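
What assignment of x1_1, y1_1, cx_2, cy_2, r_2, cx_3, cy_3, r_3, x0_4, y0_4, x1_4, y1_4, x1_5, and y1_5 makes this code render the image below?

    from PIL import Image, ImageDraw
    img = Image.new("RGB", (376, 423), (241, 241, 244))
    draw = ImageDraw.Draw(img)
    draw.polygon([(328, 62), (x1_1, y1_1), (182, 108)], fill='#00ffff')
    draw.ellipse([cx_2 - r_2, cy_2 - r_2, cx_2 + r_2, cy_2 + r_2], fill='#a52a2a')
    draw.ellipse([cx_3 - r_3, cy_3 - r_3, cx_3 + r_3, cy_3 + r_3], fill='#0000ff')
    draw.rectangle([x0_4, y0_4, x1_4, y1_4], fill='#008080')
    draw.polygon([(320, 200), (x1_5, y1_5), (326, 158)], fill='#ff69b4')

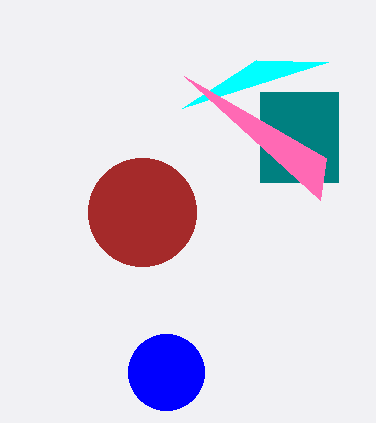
x1_1 = 256, y1_1 = 60, cx_2 = 142, cy_2 = 212, r_2 = 54, cx_3 = 166, cy_3 = 372, r_3 = 38, x0_4 = 260, y0_4 = 92, x1_4 = 338, y1_4 = 182, x1_5 = 184, y1_5 = 76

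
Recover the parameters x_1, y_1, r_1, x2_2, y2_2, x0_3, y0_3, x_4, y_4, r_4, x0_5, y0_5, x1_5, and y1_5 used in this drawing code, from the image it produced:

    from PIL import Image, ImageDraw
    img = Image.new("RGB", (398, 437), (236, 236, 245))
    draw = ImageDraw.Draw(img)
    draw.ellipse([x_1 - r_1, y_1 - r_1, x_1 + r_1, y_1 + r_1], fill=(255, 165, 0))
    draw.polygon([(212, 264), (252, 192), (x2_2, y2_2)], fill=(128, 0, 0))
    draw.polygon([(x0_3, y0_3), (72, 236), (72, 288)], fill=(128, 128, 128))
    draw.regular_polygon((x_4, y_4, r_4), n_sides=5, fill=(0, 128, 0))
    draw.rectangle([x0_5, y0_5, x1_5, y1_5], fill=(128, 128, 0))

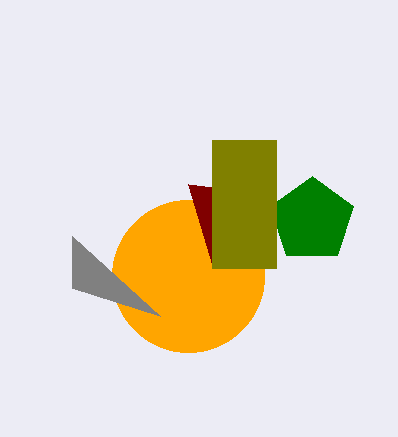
x_1 = 188
y_1 = 276
r_1 = 76
x2_2 = 188
y2_2 = 184
x0_3 = 160
y0_3 = 316
x_4 = 312
y_4 = 220
r_4 = 44
x0_5 = 212
y0_5 = 140
x1_5 = 276
y1_5 = 268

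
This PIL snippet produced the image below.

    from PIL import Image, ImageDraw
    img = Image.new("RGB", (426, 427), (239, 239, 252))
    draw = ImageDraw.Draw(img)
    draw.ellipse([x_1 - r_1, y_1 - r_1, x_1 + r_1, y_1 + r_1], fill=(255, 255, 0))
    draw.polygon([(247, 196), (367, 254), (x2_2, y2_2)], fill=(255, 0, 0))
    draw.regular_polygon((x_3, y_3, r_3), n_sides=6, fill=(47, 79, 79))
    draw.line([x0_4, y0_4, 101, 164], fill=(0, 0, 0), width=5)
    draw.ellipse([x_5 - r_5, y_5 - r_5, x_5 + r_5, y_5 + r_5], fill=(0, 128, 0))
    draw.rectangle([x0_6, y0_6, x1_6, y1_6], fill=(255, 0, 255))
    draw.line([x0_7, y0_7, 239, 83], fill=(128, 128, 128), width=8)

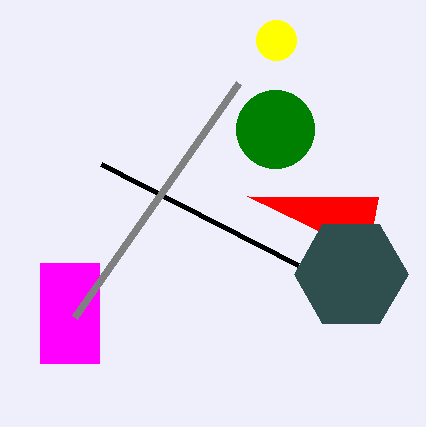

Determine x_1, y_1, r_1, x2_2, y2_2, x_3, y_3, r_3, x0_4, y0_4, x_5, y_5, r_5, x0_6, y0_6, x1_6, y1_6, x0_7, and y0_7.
x_1 = 276; y_1 = 40; r_1 = 20; x2_2 = 378; y2_2 = 197; x_3 = 351; y_3 = 274; r_3 = 57; x0_4 = 298; y0_4 = 265; x_5 = 275; y_5 = 129; r_5 = 39; x0_6 = 40; y0_6 = 263; x1_6 = 99; y1_6 = 363; x0_7 = 75; y0_7 = 317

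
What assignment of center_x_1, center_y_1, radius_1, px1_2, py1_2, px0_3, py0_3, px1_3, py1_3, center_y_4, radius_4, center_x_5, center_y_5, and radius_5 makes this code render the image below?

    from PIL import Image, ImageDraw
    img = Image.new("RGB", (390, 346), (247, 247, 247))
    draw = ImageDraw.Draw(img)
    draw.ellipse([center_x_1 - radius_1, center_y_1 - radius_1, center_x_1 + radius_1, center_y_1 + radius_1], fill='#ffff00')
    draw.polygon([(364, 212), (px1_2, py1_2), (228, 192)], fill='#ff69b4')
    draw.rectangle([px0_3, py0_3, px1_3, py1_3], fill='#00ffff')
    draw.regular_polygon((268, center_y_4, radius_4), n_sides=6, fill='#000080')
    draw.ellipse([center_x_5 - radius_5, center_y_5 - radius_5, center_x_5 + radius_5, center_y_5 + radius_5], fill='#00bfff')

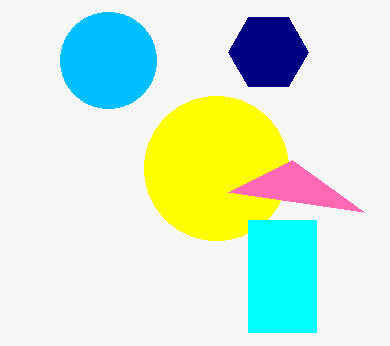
center_x_1 = 216, center_y_1 = 168, radius_1 = 72, px1_2 = 292, py1_2 = 160, px0_3 = 248, py0_3 = 220, px1_3 = 316, py1_3 = 332, center_y_4 = 52, radius_4 = 40, center_x_5 = 108, center_y_5 = 60, radius_5 = 48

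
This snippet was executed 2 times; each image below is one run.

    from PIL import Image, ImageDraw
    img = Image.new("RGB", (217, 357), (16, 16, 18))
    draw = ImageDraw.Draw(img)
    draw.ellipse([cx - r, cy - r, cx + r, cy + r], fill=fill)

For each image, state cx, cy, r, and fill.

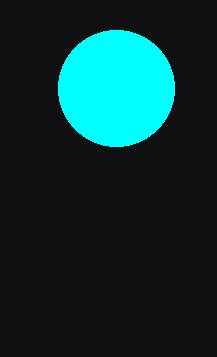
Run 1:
cx = 116, cy = 88, r = 58, fill = 'cyan'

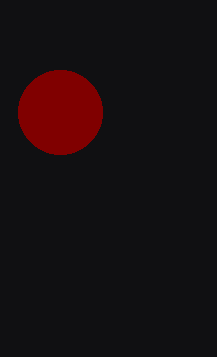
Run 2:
cx = 60
cy = 112
r = 42
fill = 'maroon'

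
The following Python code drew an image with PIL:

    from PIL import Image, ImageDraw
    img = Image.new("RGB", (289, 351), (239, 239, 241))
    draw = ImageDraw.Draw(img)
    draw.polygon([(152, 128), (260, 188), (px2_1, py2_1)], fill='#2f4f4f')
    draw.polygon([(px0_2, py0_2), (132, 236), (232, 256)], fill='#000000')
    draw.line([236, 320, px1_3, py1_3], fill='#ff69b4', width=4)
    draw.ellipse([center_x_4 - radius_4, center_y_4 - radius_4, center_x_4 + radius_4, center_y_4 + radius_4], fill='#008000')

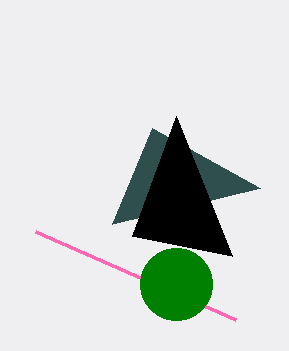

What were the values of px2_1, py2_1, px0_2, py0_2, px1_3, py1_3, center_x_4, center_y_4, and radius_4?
px2_1 = 112
py2_1 = 224
px0_2 = 176
py0_2 = 116
px1_3 = 36
py1_3 = 232
center_x_4 = 176
center_y_4 = 284
radius_4 = 36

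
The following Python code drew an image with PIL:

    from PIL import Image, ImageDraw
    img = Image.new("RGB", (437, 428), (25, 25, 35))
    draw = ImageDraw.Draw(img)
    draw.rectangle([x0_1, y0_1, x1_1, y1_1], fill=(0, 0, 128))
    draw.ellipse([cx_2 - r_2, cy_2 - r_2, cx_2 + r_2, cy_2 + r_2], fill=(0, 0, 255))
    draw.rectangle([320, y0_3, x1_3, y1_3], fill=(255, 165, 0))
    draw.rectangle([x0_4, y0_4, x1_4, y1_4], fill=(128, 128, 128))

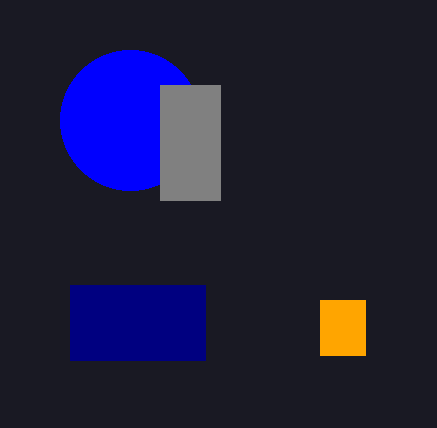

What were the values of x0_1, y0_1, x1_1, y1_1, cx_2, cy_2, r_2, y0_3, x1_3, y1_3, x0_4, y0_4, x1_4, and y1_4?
x0_1 = 70
y0_1 = 285
x1_1 = 205
y1_1 = 360
cx_2 = 130
cy_2 = 120
r_2 = 70
y0_3 = 300
x1_3 = 365
y1_3 = 355
x0_4 = 160
y0_4 = 85
x1_4 = 220
y1_4 = 200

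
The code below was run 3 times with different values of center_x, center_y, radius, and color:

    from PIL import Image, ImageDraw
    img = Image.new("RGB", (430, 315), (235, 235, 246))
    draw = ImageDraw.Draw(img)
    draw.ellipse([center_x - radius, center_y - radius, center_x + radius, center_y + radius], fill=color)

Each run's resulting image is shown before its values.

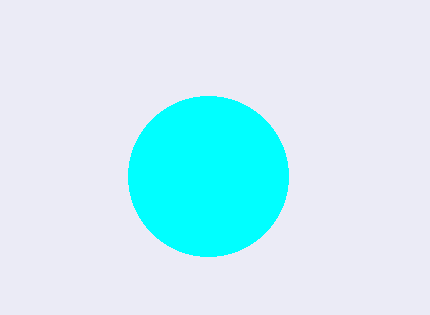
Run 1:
center_x = 208
center_y = 176
radius = 80
color = 'cyan'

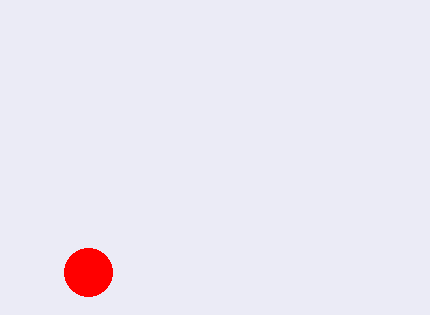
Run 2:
center_x = 88, center_y = 272, radius = 24, color = 'red'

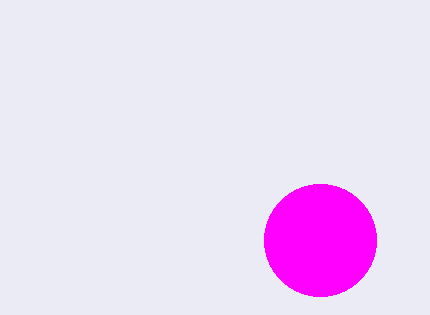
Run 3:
center_x = 320, center_y = 240, radius = 56, color = 'magenta'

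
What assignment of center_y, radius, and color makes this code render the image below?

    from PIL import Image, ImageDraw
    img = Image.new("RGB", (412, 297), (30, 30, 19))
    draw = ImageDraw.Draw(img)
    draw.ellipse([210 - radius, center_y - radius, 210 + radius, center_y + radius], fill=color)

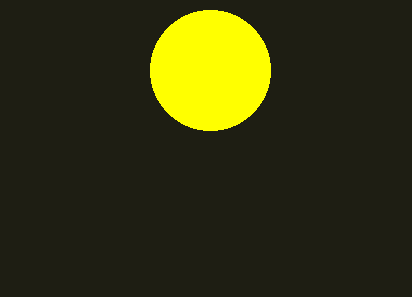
center_y = 70; radius = 60; color = 'yellow'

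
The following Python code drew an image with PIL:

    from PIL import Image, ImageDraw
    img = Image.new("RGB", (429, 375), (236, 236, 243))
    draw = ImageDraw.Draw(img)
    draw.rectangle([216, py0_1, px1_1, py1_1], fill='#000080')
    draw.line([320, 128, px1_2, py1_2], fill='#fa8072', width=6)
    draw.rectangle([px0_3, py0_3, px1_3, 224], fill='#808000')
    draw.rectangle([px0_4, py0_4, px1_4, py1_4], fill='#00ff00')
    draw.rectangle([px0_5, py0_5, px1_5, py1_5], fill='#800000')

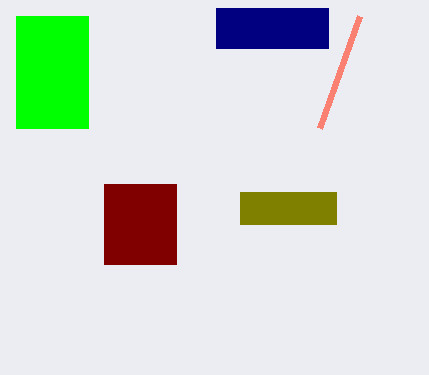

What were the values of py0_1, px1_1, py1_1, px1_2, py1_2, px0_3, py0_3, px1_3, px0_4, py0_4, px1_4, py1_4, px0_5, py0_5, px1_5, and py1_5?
py0_1 = 8; px1_1 = 328; py1_1 = 48; px1_2 = 360; py1_2 = 16; px0_3 = 240; py0_3 = 192; px1_3 = 336; px0_4 = 16; py0_4 = 16; px1_4 = 88; py1_4 = 128; px0_5 = 104; py0_5 = 184; px1_5 = 176; py1_5 = 264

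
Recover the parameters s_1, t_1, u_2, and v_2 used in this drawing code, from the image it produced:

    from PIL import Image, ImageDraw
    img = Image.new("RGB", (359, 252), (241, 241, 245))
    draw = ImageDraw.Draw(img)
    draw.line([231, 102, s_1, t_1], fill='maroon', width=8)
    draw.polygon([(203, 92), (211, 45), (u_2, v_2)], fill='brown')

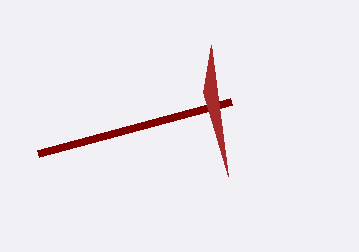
s_1 = 38, t_1 = 154, u_2 = 228, v_2 = 176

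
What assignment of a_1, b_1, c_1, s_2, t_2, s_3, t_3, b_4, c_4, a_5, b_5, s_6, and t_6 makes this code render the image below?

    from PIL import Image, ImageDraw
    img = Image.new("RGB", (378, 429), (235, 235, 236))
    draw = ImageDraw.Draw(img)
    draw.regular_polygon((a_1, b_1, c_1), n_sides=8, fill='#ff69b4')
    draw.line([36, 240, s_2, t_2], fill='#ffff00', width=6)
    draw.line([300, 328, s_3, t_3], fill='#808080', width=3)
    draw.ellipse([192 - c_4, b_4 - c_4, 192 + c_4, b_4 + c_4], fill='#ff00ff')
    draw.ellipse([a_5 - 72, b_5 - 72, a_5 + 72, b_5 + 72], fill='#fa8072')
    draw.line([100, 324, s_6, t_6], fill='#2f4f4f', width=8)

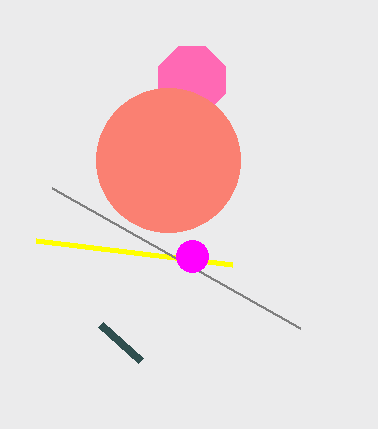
a_1 = 192, b_1 = 80, c_1 = 36, s_2 = 232, t_2 = 264, s_3 = 52, t_3 = 188, b_4 = 256, c_4 = 16, a_5 = 168, b_5 = 160, s_6 = 140, t_6 = 360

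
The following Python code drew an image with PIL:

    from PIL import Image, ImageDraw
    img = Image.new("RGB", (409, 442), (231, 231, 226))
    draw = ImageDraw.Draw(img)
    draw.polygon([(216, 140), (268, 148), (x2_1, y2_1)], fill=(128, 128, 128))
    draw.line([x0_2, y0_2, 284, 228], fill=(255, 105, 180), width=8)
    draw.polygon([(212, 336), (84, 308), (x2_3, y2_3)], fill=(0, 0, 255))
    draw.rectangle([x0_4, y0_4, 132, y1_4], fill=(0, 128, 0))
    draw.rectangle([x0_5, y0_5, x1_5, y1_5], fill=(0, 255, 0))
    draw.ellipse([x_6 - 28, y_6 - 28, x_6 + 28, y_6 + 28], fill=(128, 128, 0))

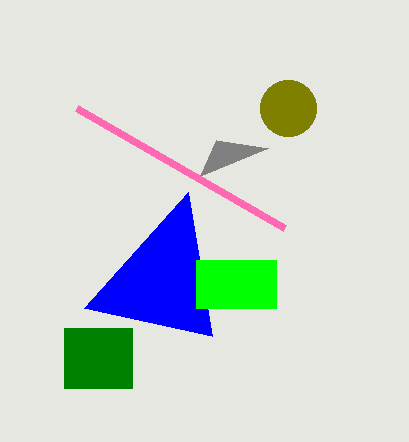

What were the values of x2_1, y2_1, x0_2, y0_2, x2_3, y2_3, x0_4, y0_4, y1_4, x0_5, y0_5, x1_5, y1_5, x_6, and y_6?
x2_1 = 200, y2_1 = 176, x0_2 = 76, y0_2 = 108, x2_3 = 188, y2_3 = 192, x0_4 = 64, y0_4 = 328, y1_4 = 388, x0_5 = 196, y0_5 = 260, x1_5 = 276, y1_5 = 308, x_6 = 288, y_6 = 108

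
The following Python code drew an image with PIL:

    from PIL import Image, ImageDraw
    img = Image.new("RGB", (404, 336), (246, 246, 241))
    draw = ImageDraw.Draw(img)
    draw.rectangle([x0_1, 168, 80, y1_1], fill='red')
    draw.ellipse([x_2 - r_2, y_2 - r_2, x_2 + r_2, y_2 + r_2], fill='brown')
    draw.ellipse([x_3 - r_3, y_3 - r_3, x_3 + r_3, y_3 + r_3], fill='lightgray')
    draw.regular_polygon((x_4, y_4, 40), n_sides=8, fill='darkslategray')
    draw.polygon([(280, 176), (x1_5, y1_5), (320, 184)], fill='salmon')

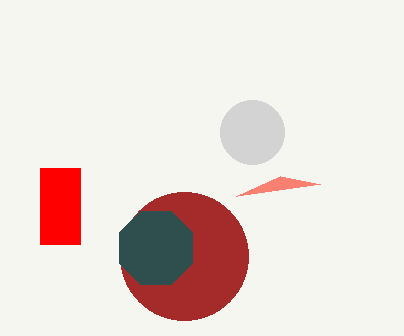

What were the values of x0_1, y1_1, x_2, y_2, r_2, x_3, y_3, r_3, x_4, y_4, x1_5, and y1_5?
x0_1 = 40
y1_1 = 244
x_2 = 184
y_2 = 256
r_2 = 64
x_3 = 252
y_3 = 132
r_3 = 32
x_4 = 156
y_4 = 248
x1_5 = 236
y1_5 = 196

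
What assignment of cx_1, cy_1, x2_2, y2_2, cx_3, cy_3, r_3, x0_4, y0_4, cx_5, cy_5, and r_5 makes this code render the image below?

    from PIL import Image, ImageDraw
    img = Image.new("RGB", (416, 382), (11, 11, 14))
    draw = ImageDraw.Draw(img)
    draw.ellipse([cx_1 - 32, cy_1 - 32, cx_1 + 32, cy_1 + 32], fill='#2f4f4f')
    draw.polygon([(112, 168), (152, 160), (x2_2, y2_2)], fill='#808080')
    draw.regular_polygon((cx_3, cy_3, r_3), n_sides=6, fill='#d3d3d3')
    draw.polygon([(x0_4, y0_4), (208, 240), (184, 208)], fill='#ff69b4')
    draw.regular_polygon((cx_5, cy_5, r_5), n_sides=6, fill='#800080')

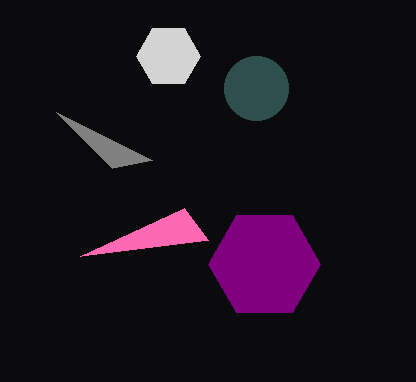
cx_1 = 256
cy_1 = 88
x2_2 = 56
y2_2 = 112
cx_3 = 168
cy_3 = 56
r_3 = 32
x0_4 = 80
y0_4 = 256
cx_5 = 264
cy_5 = 264
r_5 = 56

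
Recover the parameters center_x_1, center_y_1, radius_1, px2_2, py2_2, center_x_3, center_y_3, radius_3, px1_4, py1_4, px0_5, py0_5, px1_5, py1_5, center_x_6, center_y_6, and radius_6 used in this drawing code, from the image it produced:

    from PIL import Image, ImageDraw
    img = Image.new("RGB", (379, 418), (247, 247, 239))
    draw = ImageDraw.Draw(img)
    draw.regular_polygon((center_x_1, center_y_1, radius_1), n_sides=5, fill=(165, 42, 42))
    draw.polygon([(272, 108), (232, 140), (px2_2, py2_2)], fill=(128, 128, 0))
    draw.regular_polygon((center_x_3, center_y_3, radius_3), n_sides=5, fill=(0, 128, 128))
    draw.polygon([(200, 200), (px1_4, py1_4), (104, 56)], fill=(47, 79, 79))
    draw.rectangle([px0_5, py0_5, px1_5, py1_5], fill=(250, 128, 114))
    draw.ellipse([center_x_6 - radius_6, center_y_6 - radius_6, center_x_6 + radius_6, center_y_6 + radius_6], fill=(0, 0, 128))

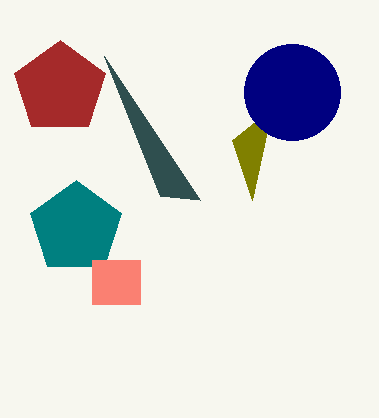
center_x_1 = 60, center_y_1 = 88, radius_1 = 48, px2_2 = 252, py2_2 = 200, center_x_3 = 76, center_y_3 = 228, radius_3 = 48, px1_4 = 160, py1_4 = 196, px0_5 = 92, py0_5 = 260, px1_5 = 140, py1_5 = 304, center_x_6 = 292, center_y_6 = 92, radius_6 = 48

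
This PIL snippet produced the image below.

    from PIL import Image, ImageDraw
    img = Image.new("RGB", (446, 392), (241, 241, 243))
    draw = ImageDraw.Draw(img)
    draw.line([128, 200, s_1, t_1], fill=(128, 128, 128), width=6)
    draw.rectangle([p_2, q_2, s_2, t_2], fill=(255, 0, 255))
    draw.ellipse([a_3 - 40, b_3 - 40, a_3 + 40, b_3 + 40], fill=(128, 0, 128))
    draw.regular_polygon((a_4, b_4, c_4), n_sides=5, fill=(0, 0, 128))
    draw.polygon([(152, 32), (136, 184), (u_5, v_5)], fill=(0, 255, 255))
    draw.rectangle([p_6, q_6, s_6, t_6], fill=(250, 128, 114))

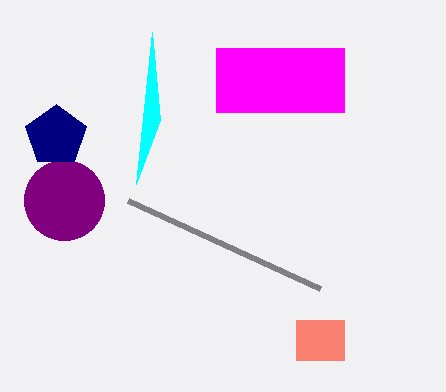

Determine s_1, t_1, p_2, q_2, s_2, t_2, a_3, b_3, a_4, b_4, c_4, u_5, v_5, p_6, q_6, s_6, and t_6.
s_1 = 320; t_1 = 288; p_2 = 216; q_2 = 48; s_2 = 344; t_2 = 112; a_3 = 64; b_3 = 200; a_4 = 56; b_4 = 136; c_4 = 32; u_5 = 160; v_5 = 120; p_6 = 296; q_6 = 320; s_6 = 344; t_6 = 360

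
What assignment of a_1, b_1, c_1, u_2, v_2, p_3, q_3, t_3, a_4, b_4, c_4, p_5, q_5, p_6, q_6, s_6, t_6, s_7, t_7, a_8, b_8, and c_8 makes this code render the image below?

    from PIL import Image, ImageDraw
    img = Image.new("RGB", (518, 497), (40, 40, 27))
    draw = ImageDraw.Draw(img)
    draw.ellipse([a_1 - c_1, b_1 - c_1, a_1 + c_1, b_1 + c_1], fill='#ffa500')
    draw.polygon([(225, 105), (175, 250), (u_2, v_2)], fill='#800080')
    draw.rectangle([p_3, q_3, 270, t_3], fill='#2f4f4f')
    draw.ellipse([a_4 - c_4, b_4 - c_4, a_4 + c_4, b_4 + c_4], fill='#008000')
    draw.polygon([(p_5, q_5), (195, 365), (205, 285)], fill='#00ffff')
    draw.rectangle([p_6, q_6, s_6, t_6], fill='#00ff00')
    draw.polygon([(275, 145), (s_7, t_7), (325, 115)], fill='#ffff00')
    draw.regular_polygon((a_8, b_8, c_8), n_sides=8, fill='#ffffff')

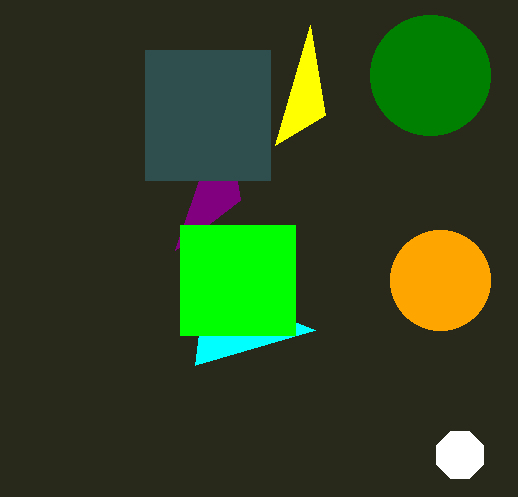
a_1 = 440
b_1 = 280
c_1 = 50
u_2 = 240
v_2 = 200
p_3 = 145
q_3 = 50
t_3 = 180
a_4 = 430
b_4 = 75
c_4 = 60
p_5 = 315
q_5 = 330
p_6 = 180
q_6 = 225
s_6 = 295
t_6 = 335
s_7 = 310
t_7 = 25
a_8 = 460
b_8 = 455
c_8 = 25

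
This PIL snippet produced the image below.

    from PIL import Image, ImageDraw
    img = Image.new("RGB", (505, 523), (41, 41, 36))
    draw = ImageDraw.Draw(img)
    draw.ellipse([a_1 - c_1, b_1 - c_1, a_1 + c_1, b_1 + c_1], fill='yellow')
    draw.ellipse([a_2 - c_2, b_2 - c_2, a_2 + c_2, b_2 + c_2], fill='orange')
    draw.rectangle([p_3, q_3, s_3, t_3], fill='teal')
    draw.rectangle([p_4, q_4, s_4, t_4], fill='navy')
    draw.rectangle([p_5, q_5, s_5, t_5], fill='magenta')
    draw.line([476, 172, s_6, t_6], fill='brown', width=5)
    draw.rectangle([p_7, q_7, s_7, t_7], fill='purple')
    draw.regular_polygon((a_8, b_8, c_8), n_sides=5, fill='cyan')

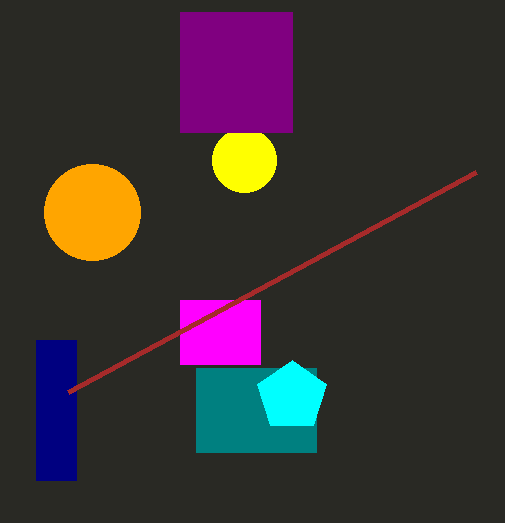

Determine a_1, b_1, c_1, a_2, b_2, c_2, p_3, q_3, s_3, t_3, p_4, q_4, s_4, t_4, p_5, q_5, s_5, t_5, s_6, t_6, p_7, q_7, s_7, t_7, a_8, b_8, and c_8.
a_1 = 244, b_1 = 160, c_1 = 32, a_2 = 92, b_2 = 212, c_2 = 48, p_3 = 196, q_3 = 368, s_3 = 316, t_3 = 452, p_4 = 36, q_4 = 340, s_4 = 76, t_4 = 480, p_5 = 180, q_5 = 300, s_5 = 260, t_5 = 364, s_6 = 68, t_6 = 392, p_7 = 180, q_7 = 12, s_7 = 292, t_7 = 132, a_8 = 292, b_8 = 396, c_8 = 36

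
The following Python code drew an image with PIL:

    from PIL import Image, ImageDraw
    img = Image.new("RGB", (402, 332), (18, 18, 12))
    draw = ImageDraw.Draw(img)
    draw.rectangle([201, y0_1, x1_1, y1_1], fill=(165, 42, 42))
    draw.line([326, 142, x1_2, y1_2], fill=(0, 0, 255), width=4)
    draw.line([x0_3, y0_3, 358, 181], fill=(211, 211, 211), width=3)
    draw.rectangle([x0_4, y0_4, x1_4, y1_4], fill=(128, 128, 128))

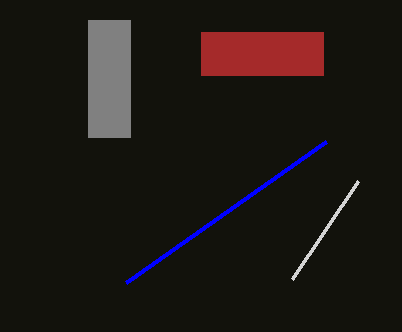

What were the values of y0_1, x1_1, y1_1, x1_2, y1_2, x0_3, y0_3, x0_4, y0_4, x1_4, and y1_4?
y0_1 = 32
x1_1 = 323
y1_1 = 75
x1_2 = 126
y1_2 = 283
x0_3 = 292
y0_3 = 279
x0_4 = 88
y0_4 = 20
x1_4 = 130
y1_4 = 137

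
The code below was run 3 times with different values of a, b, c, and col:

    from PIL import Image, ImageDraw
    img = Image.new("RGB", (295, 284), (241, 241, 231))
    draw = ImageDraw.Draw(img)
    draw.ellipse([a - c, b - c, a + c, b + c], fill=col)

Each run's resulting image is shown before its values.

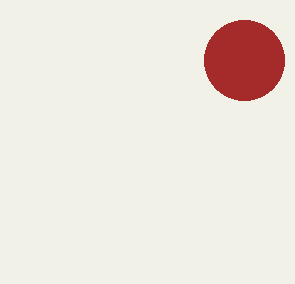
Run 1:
a = 244
b = 60
c = 40
col = 'brown'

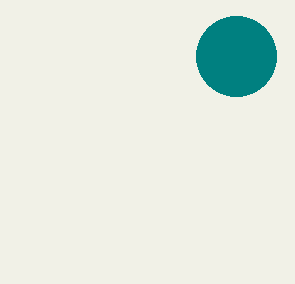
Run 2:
a = 236, b = 56, c = 40, col = 'teal'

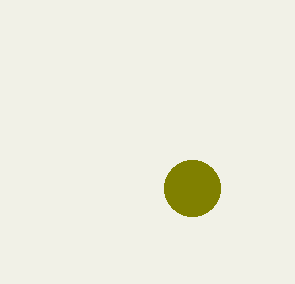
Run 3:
a = 192, b = 188, c = 28, col = 'olive'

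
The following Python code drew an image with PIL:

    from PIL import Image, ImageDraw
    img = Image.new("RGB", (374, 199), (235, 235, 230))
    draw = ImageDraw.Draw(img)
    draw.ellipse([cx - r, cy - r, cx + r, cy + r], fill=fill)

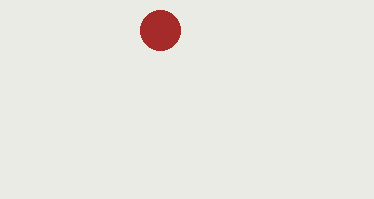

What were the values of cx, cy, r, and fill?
cx = 160
cy = 30
r = 20
fill = 'brown'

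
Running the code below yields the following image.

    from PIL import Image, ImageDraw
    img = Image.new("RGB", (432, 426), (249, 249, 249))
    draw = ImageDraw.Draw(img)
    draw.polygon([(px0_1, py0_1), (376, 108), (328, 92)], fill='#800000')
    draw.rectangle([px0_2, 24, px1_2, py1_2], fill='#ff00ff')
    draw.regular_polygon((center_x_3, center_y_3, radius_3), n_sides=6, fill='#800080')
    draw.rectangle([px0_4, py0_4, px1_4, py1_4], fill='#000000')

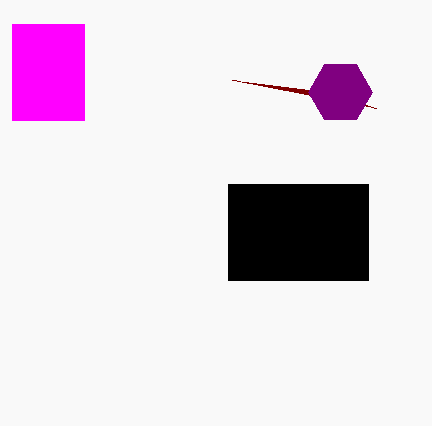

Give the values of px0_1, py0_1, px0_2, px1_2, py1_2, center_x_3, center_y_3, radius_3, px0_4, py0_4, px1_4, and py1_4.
px0_1 = 232; py0_1 = 80; px0_2 = 12; px1_2 = 84; py1_2 = 120; center_x_3 = 340; center_y_3 = 92; radius_3 = 32; px0_4 = 228; py0_4 = 184; px1_4 = 368; py1_4 = 280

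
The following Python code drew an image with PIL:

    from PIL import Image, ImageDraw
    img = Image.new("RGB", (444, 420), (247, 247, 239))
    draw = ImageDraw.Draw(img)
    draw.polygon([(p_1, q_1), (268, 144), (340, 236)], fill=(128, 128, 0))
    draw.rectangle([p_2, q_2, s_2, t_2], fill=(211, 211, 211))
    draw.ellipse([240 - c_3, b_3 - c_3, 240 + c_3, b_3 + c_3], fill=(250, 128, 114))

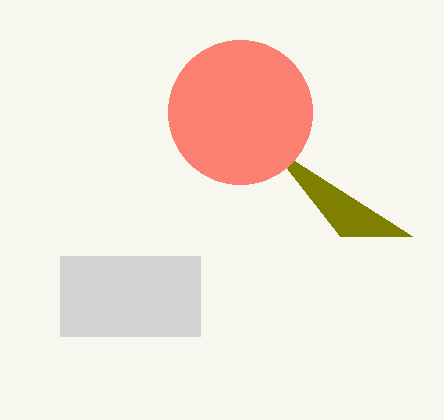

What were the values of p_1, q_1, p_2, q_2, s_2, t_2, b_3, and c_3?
p_1 = 412; q_1 = 236; p_2 = 60; q_2 = 256; s_2 = 200; t_2 = 336; b_3 = 112; c_3 = 72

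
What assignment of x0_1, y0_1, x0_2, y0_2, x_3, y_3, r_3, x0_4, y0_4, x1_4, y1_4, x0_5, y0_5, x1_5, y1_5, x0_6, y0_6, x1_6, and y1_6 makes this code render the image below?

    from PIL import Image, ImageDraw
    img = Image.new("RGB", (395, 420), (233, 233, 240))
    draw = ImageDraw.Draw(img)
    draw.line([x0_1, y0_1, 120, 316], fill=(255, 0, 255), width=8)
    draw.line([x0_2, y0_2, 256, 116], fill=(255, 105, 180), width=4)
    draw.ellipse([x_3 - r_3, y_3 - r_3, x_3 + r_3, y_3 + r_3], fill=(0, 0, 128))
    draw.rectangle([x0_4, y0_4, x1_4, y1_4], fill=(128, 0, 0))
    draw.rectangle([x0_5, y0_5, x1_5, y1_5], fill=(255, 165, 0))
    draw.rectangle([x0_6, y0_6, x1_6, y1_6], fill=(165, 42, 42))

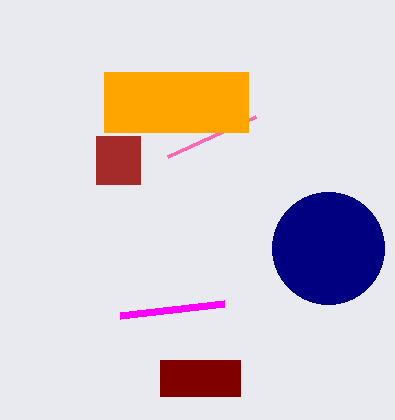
x0_1 = 224, y0_1 = 304, x0_2 = 168, y0_2 = 156, x_3 = 328, y_3 = 248, r_3 = 56, x0_4 = 160, y0_4 = 360, x1_4 = 240, y1_4 = 396, x0_5 = 104, y0_5 = 72, x1_5 = 248, y1_5 = 132, x0_6 = 96, y0_6 = 136, x1_6 = 140, y1_6 = 184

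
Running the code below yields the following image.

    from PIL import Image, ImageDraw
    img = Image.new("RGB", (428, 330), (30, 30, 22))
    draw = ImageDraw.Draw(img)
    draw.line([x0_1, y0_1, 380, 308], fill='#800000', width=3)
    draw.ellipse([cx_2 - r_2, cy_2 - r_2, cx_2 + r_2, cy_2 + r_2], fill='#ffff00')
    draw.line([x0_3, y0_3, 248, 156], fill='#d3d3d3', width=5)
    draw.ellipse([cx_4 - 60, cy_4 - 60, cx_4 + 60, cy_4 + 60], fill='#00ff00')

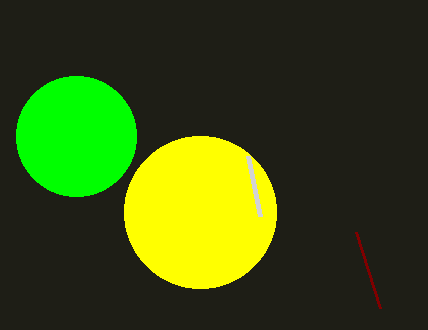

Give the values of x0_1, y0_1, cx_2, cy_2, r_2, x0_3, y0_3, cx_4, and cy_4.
x0_1 = 356
y0_1 = 232
cx_2 = 200
cy_2 = 212
r_2 = 76
x0_3 = 260
y0_3 = 216
cx_4 = 76
cy_4 = 136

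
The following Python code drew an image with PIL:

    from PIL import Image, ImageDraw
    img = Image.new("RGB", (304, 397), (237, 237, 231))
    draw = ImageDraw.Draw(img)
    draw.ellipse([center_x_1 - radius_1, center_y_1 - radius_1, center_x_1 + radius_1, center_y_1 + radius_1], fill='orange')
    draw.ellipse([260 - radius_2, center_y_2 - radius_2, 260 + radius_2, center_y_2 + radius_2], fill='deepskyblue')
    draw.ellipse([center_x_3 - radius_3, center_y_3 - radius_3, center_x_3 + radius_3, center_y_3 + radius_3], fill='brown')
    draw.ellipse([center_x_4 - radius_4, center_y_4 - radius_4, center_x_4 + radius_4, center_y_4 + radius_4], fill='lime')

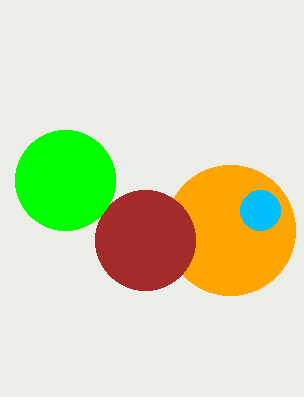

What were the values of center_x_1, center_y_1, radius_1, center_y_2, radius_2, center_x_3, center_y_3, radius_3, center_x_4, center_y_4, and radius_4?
center_x_1 = 230
center_y_1 = 230
radius_1 = 65
center_y_2 = 210
radius_2 = 20
center_x_3 = 145
center_y_3 = 240
radius_3 = 50
center_x_4 = 65
center_y_4 = 180
radius_4 = 50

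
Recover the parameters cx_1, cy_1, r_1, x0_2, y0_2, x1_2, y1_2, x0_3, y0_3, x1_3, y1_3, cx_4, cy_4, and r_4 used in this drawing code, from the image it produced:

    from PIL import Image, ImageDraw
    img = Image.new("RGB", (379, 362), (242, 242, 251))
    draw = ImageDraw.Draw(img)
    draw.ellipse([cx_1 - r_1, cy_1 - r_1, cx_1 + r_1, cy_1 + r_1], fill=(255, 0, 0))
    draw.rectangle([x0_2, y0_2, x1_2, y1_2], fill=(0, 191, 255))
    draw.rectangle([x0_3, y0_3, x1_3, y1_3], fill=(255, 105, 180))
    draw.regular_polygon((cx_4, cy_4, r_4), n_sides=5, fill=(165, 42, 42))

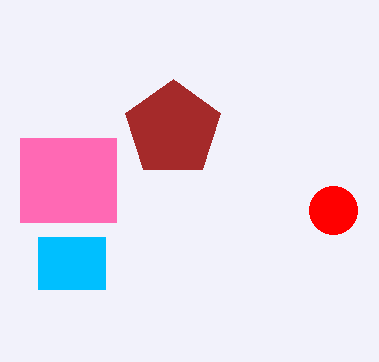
cx_1 = 333; cy_1 = 210; r_1 = 24; x0_2 = 38; y0_2 = 237; x1_2 = 105; y1_2 = 289; x0_3 = 20; y0_3 = 138; x1_3 = 116; y1_3 = 222; cx_4 = 173; cy_4 = 129; r_4 = 50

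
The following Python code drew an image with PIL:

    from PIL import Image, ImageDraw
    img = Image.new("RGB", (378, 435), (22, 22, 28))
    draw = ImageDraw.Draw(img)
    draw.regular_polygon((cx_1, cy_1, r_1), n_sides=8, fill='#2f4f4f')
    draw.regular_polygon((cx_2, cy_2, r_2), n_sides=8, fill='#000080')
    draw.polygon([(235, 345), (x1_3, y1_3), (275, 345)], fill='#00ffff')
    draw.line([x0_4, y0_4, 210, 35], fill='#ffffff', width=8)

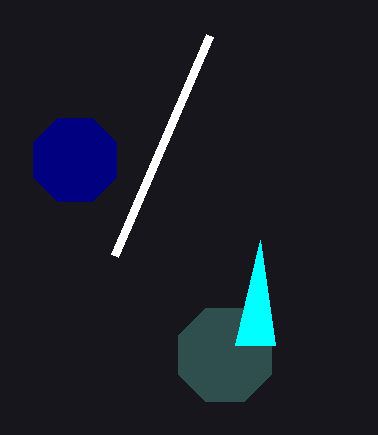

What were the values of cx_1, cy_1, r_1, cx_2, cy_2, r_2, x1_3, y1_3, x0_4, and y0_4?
cx_1 = 225; cy_1 = 355; r_1 = 50; cx_2 = 75; cy_2 = 160; r_2 = 45; x1_3 = 260; y1_3 = 240; x0_4 = 115; y0_4 = 255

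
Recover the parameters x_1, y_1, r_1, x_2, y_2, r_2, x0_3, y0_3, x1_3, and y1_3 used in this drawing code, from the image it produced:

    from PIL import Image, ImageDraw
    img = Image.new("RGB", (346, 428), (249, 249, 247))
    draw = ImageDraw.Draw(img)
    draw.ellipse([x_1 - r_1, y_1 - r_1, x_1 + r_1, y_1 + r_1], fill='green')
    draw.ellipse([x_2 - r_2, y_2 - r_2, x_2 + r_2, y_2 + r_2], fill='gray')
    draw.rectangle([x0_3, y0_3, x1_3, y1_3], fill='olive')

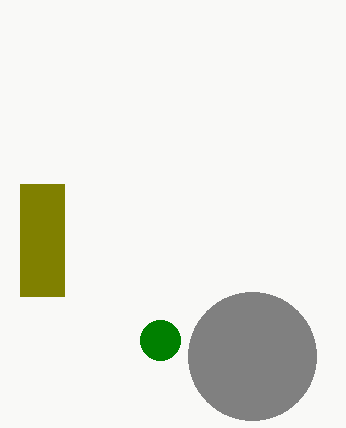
x_1 = 160; y_1 = 340; r_1 = 20; x_2 = 252; y_2 = 356; r_2 = 64; x0_3 = 20; y0_3 = 184; x1_3 = 64; y1_3 = 296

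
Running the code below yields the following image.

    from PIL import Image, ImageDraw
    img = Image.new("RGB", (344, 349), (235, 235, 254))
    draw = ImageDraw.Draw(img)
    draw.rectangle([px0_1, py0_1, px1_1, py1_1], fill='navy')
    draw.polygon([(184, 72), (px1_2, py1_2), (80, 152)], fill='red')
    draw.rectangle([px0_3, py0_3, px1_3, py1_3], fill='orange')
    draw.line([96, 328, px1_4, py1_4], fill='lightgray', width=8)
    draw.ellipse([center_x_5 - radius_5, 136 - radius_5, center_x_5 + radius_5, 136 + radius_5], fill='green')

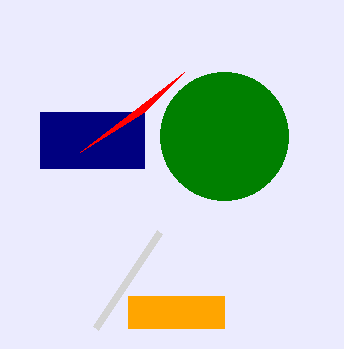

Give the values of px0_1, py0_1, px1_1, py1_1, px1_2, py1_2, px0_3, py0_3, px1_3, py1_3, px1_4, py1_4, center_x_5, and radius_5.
px0_1 = 40; py0_1 = 112; px1_1 = 144; py1_1 = 168; px1_2 = 144; py1_2 = 112; px0_3 = 128; py0_3 = 296; px1_3 = 224; py1_3 = 328; px1_4 = 160; py1_4 = 232; center_x_5 = 224; radius_5 = 64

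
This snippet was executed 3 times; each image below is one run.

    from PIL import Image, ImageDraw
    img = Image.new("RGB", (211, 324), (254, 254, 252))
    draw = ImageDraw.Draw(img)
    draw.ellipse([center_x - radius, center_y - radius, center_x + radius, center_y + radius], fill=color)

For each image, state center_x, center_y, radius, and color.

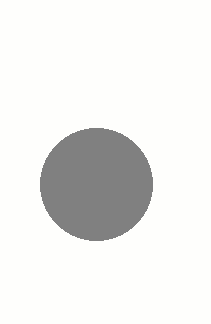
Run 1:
center_x = 96
center_y = 184
radius = 56
color = 'gray'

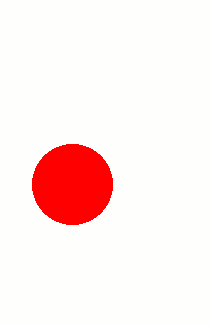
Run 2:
center_x = 72
center_y = 184
radius = 40
color = 'red'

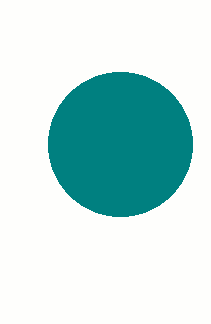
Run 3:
center_x = 120; center_y = 144; radius = 72; color = 'teal'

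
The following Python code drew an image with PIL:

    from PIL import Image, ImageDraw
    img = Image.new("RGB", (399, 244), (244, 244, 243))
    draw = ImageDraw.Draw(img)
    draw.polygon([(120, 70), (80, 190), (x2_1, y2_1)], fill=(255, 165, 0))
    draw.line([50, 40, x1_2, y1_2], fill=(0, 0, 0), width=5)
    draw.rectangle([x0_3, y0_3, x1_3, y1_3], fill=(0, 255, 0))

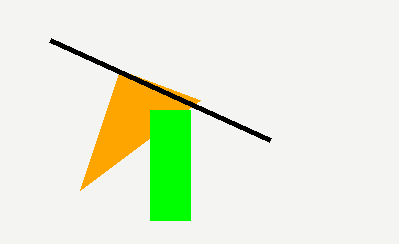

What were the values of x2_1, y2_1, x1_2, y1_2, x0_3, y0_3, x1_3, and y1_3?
x2_1 = 200
y2_1 = 100
x1_2 = 270
y1_2 = 140
x0_3 = 150
y0_3 = 110
x1_3 = 190
y1_3 = 220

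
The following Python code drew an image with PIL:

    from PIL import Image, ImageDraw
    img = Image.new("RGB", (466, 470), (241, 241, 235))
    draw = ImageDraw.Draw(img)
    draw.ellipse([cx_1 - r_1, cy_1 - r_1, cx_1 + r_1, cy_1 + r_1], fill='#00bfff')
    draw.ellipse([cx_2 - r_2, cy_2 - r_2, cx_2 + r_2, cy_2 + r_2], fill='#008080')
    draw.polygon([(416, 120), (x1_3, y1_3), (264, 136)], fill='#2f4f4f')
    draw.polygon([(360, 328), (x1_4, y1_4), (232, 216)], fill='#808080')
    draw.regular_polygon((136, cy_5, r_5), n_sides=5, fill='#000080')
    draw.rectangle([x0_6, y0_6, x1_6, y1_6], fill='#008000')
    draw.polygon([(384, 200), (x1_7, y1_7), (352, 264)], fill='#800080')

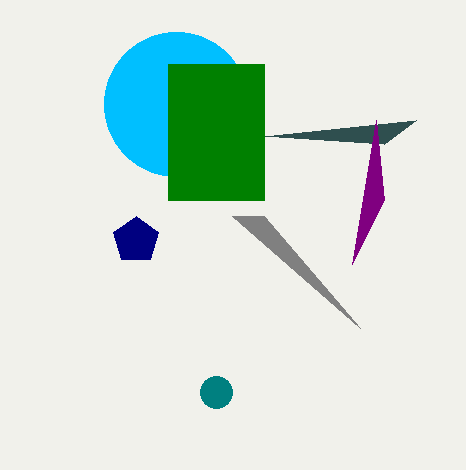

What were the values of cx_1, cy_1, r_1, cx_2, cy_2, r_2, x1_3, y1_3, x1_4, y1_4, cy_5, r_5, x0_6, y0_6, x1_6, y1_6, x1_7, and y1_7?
cx_1 = 176, cy_1 = 104, r_1 = 72, cx_2 = 216, cy_2 = 392, r_2 = 16, x1_3 = 384, y1_3 = 144, x1_4 = 264, y1_4 = 216, cy_5 = 240, r_5 = 24, x0_6 = 168, y0_6 = 64, x1_6 = 264, y1_6 = 200, x1_7 = 376, y1_7 = 120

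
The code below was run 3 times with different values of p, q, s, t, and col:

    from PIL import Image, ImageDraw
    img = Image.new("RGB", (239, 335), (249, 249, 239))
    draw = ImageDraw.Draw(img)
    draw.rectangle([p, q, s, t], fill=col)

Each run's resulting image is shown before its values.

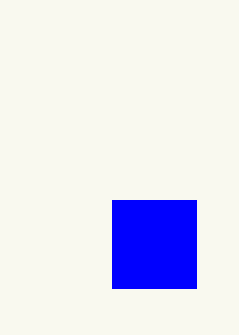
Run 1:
p = 112
q = 200
s = 196
t = 288
col = 'blue'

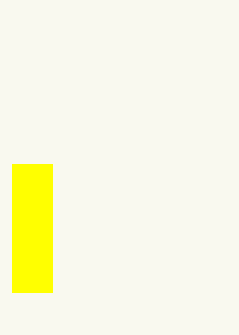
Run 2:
p = 12
q = 164
s = 52
t = 292
col = 'yellow'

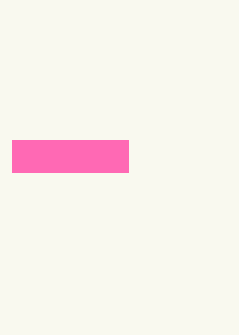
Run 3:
p = 12, q = 140, s = 128, t = 172, col = 'hotpink'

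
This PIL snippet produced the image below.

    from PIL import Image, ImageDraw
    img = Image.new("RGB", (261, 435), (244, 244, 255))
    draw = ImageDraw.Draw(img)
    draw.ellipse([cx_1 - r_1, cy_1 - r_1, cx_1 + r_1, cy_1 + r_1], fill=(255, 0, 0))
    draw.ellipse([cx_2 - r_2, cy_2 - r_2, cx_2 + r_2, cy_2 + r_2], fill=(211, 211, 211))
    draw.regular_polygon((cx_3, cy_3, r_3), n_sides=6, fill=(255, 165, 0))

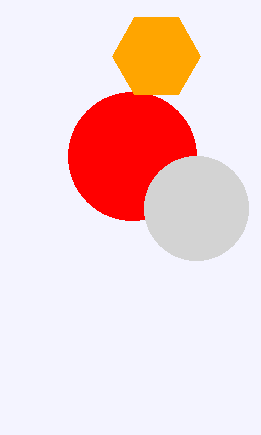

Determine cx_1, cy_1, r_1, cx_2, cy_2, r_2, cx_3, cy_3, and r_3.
cx_1 = 132
cy_1 = 156
r_1 = 64
cx_2 = 196
cy_2 = 208
r_2 = 52
cx_3 = 156
cy_3 = 56
r_3 = 44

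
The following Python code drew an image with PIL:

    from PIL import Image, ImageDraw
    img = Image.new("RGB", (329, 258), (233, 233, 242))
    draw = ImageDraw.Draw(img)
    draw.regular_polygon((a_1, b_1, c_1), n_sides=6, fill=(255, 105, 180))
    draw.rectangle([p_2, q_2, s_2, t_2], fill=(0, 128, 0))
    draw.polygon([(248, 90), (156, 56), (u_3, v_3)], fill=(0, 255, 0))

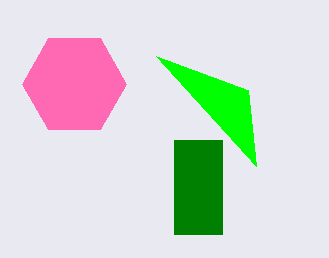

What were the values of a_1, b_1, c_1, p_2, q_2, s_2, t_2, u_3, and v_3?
a_1 = 74; b_1 = 84; c_1 = 52; p_2 = 174; q_2 = 140; s_2 = 222; t_2 = 234; u_3 = 256; v_3 = 166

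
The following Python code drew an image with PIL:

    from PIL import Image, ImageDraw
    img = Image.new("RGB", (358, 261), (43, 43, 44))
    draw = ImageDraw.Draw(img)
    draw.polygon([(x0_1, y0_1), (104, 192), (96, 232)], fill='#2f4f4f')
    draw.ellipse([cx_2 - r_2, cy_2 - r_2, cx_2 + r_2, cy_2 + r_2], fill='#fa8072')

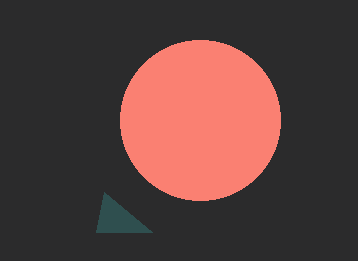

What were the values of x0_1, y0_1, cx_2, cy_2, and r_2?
x0_1 = 152
y0_1 = 232
cx_2 = 200
cy_2 = 120
r_2 = 80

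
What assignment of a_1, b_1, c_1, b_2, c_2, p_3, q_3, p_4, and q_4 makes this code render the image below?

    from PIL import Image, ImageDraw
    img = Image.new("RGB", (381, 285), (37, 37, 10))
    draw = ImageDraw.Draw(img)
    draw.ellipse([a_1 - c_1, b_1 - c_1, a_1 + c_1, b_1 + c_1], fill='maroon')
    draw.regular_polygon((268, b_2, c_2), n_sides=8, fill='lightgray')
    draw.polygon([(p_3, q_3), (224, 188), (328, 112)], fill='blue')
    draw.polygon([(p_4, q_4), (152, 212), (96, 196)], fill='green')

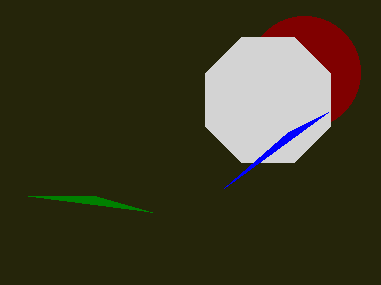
a_1 = 304
b_1 = 72
c_1 = 56
b_2 = 100
c_2 = 68
p_3 = 288
q_3 = 132
p_4 = 28
q_4 = 196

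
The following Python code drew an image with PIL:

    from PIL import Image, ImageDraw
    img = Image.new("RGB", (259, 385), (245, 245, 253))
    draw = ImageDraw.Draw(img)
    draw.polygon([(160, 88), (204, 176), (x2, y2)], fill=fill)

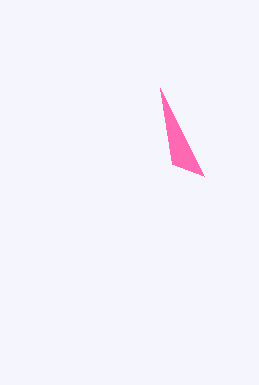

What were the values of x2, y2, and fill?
x2 = 172
y2 = 164
fill = 'hotpink'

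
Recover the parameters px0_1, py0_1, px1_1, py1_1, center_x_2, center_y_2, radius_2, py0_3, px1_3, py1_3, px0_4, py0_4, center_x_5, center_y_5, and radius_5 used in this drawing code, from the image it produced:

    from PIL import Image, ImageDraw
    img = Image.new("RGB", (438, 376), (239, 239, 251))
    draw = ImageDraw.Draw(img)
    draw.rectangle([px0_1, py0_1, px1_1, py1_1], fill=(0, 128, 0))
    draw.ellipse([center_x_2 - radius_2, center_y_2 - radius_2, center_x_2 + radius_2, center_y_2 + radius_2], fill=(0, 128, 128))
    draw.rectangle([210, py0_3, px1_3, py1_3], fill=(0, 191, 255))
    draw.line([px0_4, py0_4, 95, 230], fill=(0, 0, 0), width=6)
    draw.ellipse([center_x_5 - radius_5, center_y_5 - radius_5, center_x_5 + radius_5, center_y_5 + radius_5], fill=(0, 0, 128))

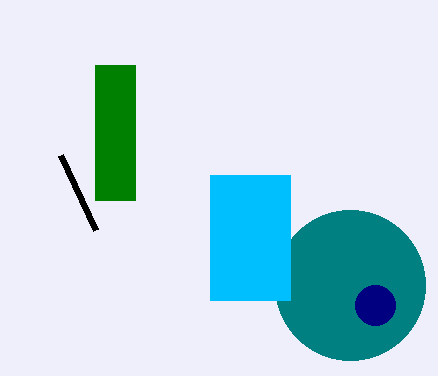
px0_1 = 95, py0_1 = 65, px1_1 = 135, py1_1 = 200, center_x_2 = 350, center_y_2 = 285, radius_2 = 75, py0_3 = 175, px1_3 = 290, py1_3 = 300, px0_4 = 60, py0_4 = 155, center_x_5 = 375, center_y_5 = 305, radius_5 = 20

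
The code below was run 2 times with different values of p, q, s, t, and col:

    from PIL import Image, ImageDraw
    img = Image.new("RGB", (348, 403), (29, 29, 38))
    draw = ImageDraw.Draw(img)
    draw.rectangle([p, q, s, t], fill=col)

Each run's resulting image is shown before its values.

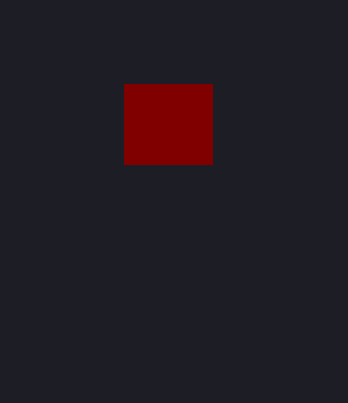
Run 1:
p = 124; q = 84; s = 212; t = 164; col = 'maroon'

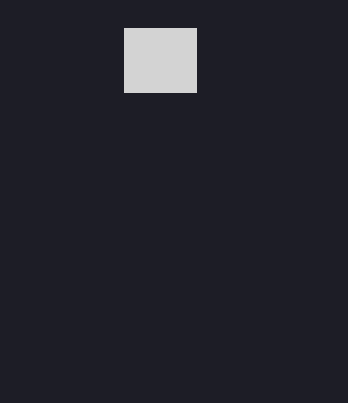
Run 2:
p = 124; q = 28; s = 196; t = 92; col = 'lightgray'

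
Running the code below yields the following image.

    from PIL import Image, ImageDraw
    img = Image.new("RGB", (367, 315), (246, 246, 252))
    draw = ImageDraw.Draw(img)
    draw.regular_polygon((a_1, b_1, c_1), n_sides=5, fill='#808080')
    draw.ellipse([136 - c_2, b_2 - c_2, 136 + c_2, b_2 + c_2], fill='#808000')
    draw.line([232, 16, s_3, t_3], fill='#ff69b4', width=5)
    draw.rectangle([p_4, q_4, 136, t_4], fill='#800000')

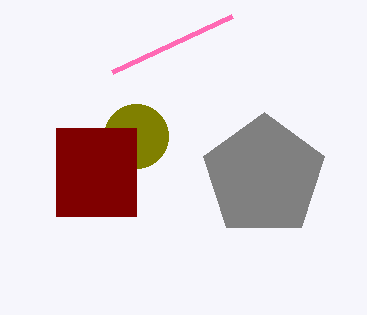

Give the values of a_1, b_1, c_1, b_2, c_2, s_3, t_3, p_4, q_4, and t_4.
a_1 = 264; b_1 = 176; c_1 = 64; b_2 = 136; c_2 = 32; s_3 = 112; t_3 = 72; p_4 = 56; q_4 = 128; t_4 = 216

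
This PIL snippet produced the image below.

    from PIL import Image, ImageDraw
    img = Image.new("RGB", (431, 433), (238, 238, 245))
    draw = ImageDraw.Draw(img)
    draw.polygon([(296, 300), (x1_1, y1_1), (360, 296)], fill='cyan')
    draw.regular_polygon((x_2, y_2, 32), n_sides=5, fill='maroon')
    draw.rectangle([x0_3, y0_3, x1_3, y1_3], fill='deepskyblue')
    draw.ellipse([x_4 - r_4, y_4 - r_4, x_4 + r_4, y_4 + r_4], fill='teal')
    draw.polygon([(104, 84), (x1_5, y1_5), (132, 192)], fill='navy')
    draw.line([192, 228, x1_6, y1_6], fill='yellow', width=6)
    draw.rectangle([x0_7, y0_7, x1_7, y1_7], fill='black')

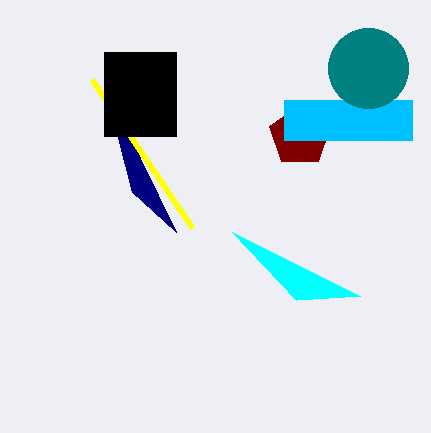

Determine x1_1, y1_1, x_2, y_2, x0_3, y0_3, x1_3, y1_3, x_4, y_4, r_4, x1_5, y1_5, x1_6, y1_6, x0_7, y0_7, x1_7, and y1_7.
x1_1 = 232; y1_1 = 232; x_2 = 300; y_2 = 136; x0_3 = 284; y0_3 = 100; x1_3 = 412; y1_3 = 140; x_4 = 368; y_4 = 68; r_4 = 40; x1_5 = 176; y1_5 = 232; x1_6 = 92; y1_6 = 80; x0_7 = 104; y0_7 = 52; x1_7 = 176; y1_7 = 136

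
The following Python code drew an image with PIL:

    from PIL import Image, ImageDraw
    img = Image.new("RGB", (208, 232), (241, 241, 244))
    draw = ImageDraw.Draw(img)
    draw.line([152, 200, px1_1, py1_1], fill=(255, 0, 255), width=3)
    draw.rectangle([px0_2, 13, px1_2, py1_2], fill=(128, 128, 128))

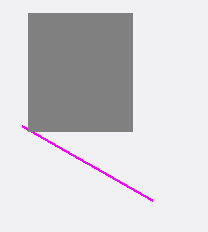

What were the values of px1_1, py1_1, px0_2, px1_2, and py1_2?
px1_1 = 22
py1_1 = 126
px0_2 = 28
px1_2 = 132
py1_2 = 131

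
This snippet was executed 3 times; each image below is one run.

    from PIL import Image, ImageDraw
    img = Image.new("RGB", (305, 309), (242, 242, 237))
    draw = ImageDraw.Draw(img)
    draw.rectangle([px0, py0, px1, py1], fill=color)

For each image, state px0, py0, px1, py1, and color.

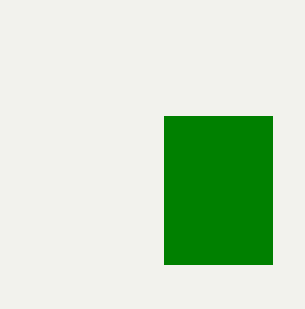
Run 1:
px0 = 164; py0 = 116; px1 = 272; py1 = 264; color = 'green'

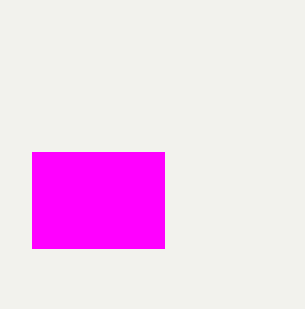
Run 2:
px0 = 32, py0 = 152, px1 = 164, py1 = 248, color = 'magenta'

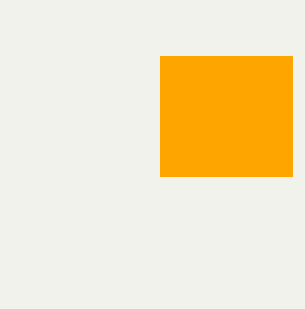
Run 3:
px0 = 160, py0 = 56, px1 = 292, py1 = 176, color = 'orange'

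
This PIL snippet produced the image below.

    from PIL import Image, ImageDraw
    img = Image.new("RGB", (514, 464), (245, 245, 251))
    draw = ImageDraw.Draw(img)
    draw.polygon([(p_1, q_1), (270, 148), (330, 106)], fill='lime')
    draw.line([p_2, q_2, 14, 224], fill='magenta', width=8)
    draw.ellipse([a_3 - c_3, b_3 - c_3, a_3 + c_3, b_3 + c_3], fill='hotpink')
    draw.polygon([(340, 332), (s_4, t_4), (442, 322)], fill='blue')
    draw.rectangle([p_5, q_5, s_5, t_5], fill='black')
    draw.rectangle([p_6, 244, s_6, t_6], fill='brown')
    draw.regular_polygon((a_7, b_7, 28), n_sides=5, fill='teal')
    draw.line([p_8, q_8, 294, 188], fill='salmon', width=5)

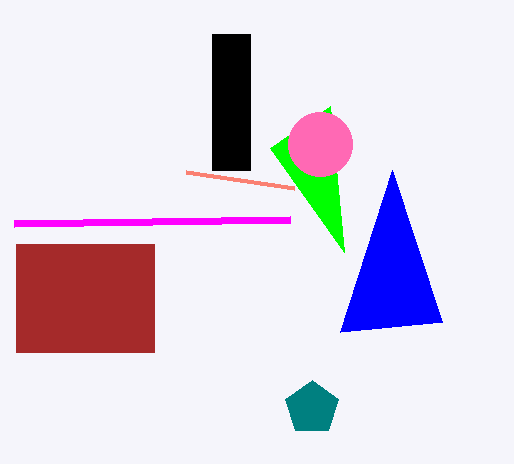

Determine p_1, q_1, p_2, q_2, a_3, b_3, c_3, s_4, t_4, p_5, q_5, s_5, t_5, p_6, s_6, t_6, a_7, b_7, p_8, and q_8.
p_1 = 344
q_1 = 252
p_2 = 290
q_2 = 220
a_3 = 320
b_3 = 144
c_3 = 32
s_4 = 392
t_4 = 170
p_5 = 212
q_5 = 34
s_5 = 250
t_5 = 170
p_6 = 16
s_6 = 154
t_6 = 352
a_7 = 312
b_7 = 408
p_8 = 186
q_8 = 172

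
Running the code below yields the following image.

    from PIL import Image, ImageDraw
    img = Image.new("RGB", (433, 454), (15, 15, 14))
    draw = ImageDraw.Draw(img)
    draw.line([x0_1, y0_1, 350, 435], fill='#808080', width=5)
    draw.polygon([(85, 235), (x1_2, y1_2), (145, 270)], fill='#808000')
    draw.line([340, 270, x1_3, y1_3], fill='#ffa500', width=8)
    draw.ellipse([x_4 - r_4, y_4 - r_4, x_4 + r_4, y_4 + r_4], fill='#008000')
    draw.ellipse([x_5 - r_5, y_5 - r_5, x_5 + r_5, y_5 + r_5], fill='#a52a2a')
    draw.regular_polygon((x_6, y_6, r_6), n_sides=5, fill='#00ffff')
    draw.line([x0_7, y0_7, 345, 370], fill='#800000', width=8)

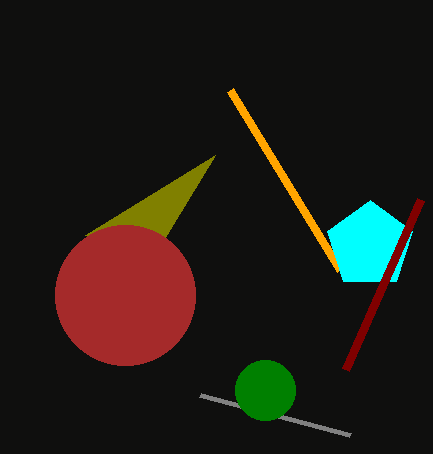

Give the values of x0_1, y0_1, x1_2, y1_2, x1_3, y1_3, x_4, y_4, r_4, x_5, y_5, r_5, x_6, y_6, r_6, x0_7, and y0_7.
x0_1 = 200
y0_1 = 395
x1_2 = 215
y1_2 = 155
x1_3 = 230
y1_3 = 90
x_4 = 265
y_4 = 390
r_4 = 30
x_5 = 125
y_5 = 295
r_5 = 70
x_6 = 370
y_6 = 245
r_6 = 45
x0_7 = 420
y0_7 = 200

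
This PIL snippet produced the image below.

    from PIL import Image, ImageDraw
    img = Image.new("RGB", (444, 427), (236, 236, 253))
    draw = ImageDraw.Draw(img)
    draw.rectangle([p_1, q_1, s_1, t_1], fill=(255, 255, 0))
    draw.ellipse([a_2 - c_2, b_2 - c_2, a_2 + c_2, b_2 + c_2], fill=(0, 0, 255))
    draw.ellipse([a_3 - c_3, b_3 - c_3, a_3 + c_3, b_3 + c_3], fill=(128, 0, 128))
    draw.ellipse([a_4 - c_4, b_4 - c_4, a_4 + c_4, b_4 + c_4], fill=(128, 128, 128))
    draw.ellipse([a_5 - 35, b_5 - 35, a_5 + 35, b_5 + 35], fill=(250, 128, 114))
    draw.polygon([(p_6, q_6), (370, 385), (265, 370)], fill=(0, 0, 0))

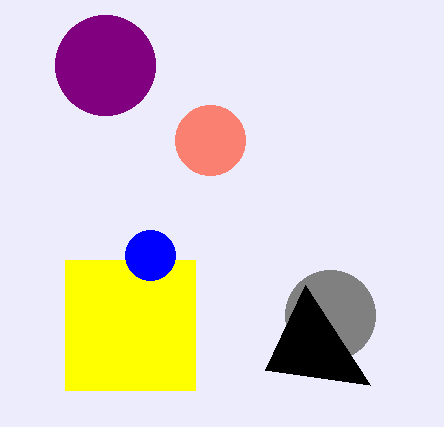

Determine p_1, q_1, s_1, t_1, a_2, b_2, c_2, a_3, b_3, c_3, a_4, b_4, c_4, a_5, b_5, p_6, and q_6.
p_1 = 65; q_1 = 260; s_1 = 195; t_1 = 390; a_2 = 150; b_2 = 255; c_2 = 25; a_3 = 105; b_3 = 65; c_3 = 50; a_4 = 330; b_4 = 315; c_4 = 45; a_5 = 210; b_5 = 140; p_6 = 305; q_6 = 285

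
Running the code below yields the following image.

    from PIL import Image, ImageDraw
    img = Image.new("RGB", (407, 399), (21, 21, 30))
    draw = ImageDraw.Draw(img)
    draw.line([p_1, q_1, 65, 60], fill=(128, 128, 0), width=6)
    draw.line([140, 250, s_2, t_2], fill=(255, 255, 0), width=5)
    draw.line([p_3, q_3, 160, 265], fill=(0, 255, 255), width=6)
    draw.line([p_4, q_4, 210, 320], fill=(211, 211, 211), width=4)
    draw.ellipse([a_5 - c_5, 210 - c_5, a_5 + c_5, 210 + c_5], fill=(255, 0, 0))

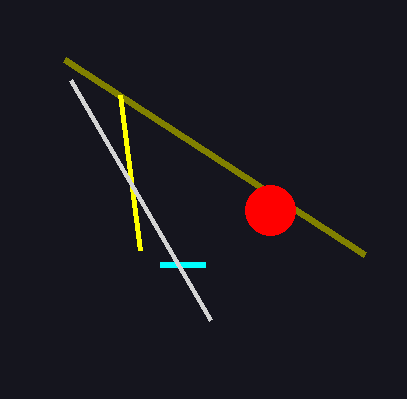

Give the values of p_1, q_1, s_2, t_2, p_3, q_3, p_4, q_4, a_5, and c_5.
p_1 = 365, q_1 = 255, s_2 = 120, t_2 = 95, p_3 = 205, q_3 = 265, p_4 = 70, q_4 = 80, a_5 = 270, c_5 = 25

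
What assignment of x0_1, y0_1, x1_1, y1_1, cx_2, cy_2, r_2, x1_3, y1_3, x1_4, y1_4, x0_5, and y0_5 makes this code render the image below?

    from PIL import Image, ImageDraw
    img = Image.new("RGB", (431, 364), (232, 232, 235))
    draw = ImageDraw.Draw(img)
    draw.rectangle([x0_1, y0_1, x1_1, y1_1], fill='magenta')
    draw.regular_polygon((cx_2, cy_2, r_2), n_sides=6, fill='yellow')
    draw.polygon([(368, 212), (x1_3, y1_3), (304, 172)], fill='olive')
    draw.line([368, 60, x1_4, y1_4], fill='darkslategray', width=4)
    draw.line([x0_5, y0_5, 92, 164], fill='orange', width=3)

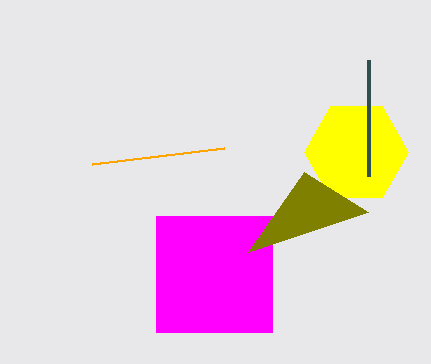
x0_1 = 156
y0_1 = 216
x1_1 = 272
y1_1 = 332
cx_2 = 356
cy_2 = 152
r_2 = 52
x1_3 = 248
y1_3 = 252
x1_4 = 368
y1_4 = 176
x0_5 = 224
y0_5 = 148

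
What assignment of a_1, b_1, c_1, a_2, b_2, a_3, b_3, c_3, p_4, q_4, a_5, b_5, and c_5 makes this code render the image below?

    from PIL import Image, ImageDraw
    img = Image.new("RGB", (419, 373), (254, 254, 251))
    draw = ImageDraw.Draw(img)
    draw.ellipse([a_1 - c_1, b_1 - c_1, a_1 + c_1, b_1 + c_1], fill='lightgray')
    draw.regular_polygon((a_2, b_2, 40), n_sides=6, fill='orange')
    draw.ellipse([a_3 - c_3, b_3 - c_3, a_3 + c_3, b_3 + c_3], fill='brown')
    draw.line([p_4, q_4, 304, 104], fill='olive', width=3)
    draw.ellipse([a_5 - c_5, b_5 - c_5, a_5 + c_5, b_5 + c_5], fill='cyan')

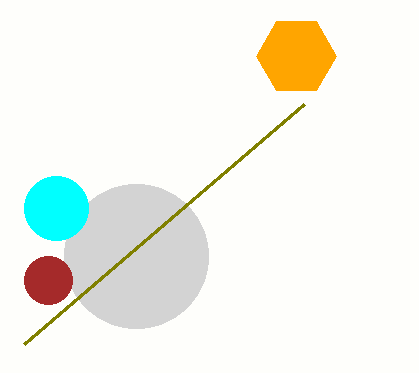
a_1 = 136, b_1 = 256, c_1 = 72, a_2 = 296, b_2 = 56, a_3 = 48, b_3 = 280, c_3 = 24, p_4 = 24, q_4 = 344, a_5 = 56, b_5 = 208, c_5 = 32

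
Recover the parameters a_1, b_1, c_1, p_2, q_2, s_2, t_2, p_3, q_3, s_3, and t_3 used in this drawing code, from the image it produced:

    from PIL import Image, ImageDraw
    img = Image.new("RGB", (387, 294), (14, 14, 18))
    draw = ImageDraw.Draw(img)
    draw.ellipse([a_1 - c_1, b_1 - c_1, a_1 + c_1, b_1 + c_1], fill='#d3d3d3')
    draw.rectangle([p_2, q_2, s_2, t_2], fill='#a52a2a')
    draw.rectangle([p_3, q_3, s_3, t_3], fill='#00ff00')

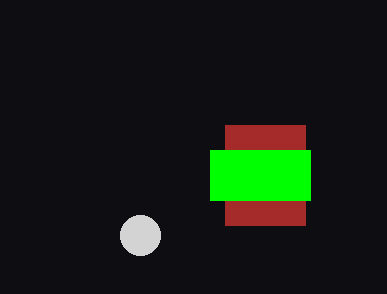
a_1 = 140
b_1 = 235
c_1 = 20
p_2 = 225
q_2 = 125
s_2 = 305
t_2 = 225
p_3 = 210
q_3 = 150
s_3 = 310
t_3 = 200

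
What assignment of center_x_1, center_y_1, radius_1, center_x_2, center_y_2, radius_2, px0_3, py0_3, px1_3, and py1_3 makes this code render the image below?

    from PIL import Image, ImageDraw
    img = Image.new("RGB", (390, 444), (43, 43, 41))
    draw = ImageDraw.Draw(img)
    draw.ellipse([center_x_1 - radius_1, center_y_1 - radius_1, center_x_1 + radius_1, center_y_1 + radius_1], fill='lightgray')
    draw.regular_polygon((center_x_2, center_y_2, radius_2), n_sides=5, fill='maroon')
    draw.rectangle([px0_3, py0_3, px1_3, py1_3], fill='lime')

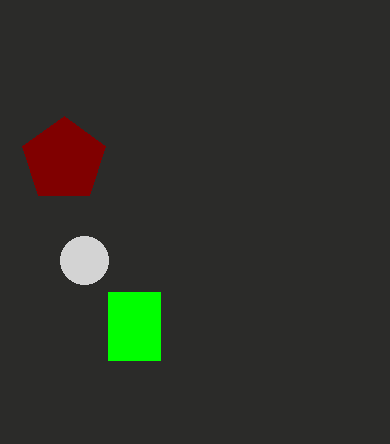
center_x_1 = 84, center_y_1 = 260, radius_1 = 24, center_x_2 = 64, center_y_2 = 160, radius_2 = 44, px0_3 = 108, py0_3 = 292, px1_3 = 160, py1_3 = 360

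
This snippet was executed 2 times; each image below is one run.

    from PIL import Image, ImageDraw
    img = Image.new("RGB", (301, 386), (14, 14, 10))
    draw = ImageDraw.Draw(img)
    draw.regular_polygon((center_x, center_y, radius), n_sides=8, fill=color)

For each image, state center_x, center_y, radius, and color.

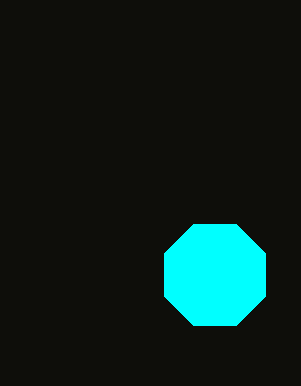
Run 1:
center_x = 215, center_y = 275, radius = 55, color = 'cyan'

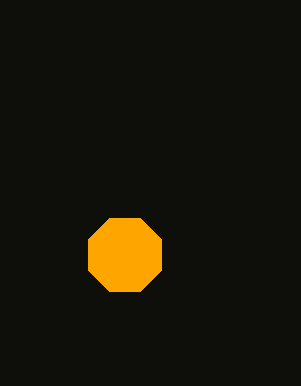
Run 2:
center_x = 125, center_y = 255, radius = 40, color = 'orange'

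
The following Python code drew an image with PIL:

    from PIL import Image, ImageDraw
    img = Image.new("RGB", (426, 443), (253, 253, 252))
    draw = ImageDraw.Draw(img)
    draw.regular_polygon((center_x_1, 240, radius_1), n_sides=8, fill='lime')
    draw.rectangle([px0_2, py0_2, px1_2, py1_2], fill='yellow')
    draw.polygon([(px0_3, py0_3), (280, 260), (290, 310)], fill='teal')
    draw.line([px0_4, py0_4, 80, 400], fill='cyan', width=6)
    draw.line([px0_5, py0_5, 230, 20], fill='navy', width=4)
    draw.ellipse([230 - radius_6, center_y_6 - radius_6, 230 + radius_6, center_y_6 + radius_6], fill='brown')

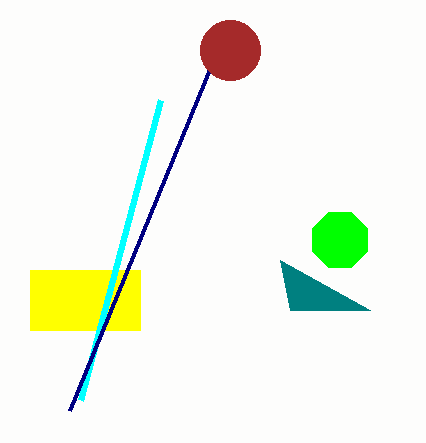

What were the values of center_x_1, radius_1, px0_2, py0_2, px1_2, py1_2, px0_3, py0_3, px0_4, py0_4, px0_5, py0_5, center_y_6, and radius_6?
center_x_1 = 340, radius_1 = 30, px0_2 = 30, py0_2 = 270, px1_2 = 140, py1_2 = 330, px0_3 = 370, py0_3 = 310, px0_4 = 160, py0_4 = 100, px0_5 = 70, py0_5 = 410, center_y_6 = 50, radius_6 = 30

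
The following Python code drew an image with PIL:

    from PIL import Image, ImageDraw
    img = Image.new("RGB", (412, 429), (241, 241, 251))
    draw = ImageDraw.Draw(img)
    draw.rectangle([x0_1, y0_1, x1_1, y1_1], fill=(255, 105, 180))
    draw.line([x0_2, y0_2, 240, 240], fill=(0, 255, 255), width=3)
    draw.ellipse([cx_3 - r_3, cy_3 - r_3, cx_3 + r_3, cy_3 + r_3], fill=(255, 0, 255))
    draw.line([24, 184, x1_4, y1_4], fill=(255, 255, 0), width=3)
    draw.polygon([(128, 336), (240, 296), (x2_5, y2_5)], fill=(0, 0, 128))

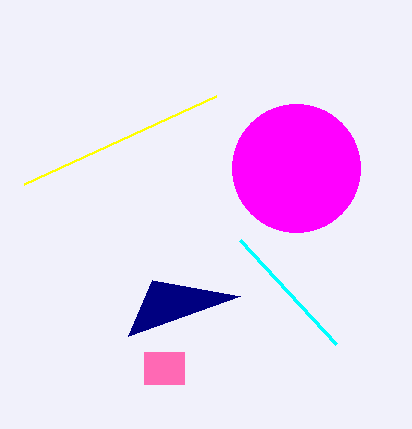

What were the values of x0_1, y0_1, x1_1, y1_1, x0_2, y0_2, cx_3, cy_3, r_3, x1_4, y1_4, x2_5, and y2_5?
x0_1 = 144; y0_1 = 352; x1_1 = 184; y1_1 = 384; x0_2 = 336; y0_2 = 344; cx_3 = 296; cy_3 = 168; r_3 = 64; x1_4 = 216; y1_4 = 96; x2_5 = 152; y2_5 = 280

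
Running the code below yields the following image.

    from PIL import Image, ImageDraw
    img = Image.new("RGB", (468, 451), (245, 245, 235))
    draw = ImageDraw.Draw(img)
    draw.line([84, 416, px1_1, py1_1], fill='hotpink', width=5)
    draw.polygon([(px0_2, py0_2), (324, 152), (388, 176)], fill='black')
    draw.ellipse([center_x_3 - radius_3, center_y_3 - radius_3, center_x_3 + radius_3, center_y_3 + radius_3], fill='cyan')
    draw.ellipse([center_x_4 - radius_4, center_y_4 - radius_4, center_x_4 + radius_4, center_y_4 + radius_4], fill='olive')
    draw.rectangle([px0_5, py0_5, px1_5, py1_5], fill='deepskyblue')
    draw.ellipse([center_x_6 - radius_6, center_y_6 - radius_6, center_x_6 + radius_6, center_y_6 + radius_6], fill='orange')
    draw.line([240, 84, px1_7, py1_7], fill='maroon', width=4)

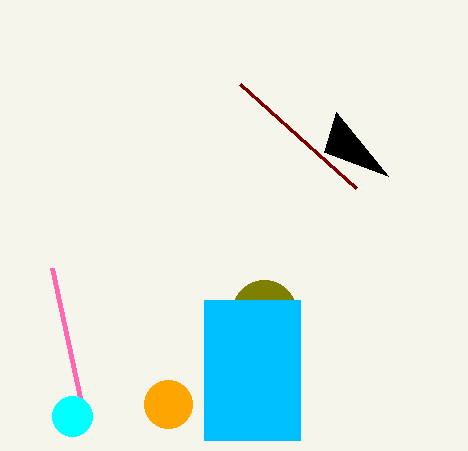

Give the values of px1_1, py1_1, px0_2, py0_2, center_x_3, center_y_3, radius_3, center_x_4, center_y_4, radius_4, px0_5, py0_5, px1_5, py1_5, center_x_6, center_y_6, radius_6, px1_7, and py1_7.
px1_1 = 52
py1_1 = 268
px0_2 = 336
py0_2 = 112
center_x_3 = 72
center_y_3 = 416
radius_3 = 20
center_x_4 = 264
center_y_4 = 312
radius_4 = 32
px0_5 = 204
py0_5 = 300
px1_5 = 300
py1_5 = 440
center_x_6 = 168
center_y_6 = 404
radius_6 = 24
px1_7 = 356
py1_7 = 188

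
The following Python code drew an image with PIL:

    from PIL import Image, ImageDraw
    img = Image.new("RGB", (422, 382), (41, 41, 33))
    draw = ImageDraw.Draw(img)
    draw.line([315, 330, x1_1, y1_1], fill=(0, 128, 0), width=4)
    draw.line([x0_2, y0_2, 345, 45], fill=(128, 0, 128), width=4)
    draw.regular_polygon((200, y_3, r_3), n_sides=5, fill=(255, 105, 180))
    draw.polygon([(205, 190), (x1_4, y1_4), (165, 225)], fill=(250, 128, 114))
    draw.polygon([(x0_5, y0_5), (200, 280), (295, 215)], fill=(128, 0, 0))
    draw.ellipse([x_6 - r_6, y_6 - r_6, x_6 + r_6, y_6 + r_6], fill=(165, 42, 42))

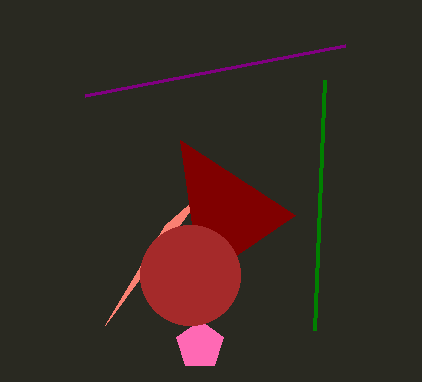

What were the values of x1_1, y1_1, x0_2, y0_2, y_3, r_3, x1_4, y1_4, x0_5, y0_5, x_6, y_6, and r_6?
x1_1 = 325
y1_1 = 80
x0_2 = 85
y0_2 = 95
y_3 = 345
r_3 = 25
x1_4 = 105
y1_4 = 325
x0_5 = 180
y0_5 = 140
x_6 = 190
y_6 = 275
r_6 = 50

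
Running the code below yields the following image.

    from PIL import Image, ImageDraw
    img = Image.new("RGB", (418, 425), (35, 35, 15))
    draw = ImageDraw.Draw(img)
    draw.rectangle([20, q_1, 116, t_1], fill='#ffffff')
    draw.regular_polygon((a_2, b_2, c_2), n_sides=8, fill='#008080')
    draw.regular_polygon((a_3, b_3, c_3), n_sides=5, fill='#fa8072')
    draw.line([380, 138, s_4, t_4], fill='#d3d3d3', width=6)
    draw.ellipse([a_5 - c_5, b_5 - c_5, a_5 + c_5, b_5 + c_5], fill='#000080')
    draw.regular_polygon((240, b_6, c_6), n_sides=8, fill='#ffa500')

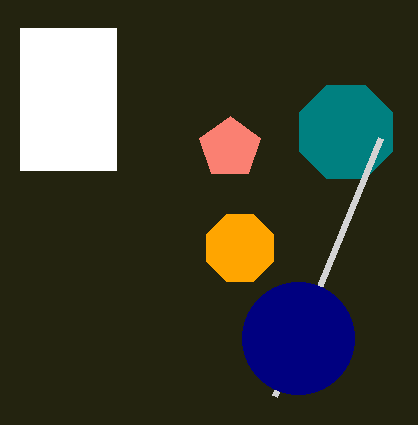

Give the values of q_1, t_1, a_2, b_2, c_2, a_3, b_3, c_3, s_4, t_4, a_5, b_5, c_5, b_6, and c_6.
q_1 = 28; t_1 = 170; a_2 = 346; b_2 = 132; c_2 = 50; a_3 = 230; b_3 = 148; c_3 = 32; s_4 = 274; t_4 = 396; a_5 = 298; b_5 = 338; c_5 = 56; b_6 = 248; c_6 = 36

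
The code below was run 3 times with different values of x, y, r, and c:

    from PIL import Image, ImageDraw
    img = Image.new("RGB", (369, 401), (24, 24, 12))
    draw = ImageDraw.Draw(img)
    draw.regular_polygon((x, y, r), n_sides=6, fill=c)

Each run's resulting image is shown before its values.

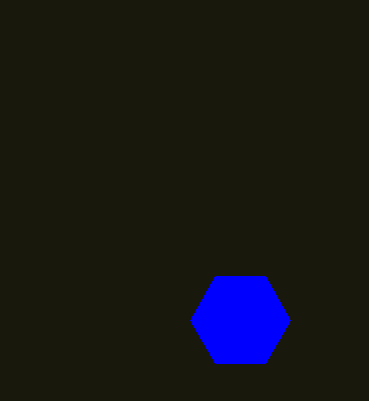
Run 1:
x = 240
y = 320
r = 50
c = 'blue'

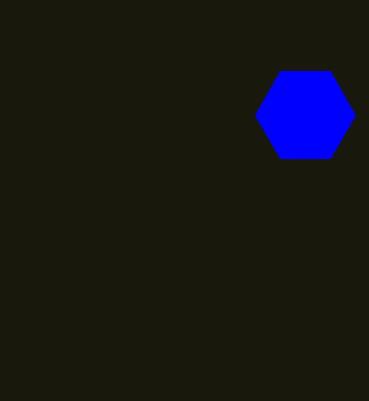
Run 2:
x = 305, y = 115, r = 50, c = 'blue'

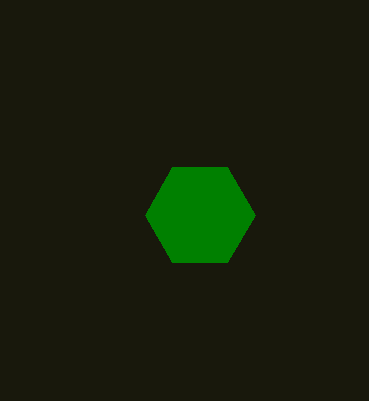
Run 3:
x = 200
y = 215
r = 55
c = 'green'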